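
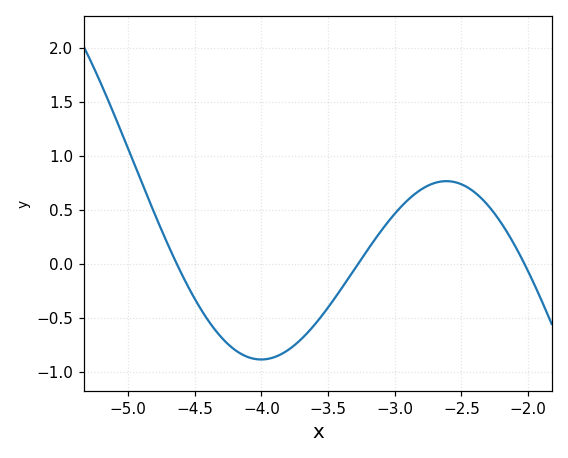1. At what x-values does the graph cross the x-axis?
-4.65, -3.3, -2.05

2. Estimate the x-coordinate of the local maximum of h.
-2.6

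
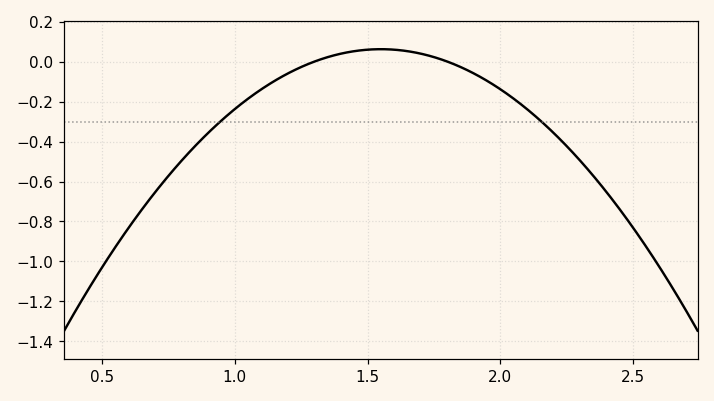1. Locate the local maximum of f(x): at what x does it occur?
1.55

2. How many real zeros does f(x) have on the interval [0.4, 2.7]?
2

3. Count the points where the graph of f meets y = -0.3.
2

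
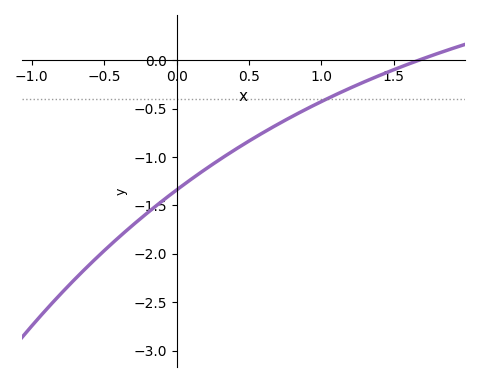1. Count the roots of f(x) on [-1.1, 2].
1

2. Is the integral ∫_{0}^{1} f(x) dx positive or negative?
negative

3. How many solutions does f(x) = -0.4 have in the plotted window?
1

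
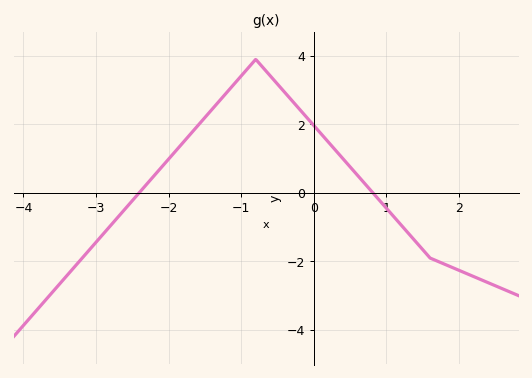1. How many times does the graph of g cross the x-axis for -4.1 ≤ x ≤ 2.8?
2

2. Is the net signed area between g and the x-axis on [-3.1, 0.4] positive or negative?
positive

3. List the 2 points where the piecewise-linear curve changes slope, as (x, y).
(-0.8, 3.9); (1.6, -1.9)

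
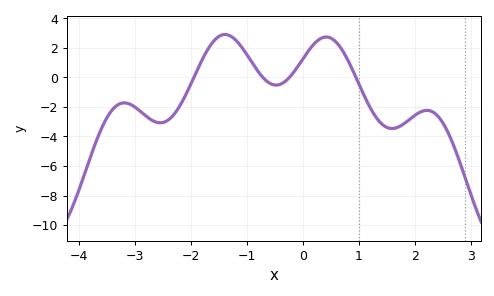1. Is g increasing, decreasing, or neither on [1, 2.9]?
neither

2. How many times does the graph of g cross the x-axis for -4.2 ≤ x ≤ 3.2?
4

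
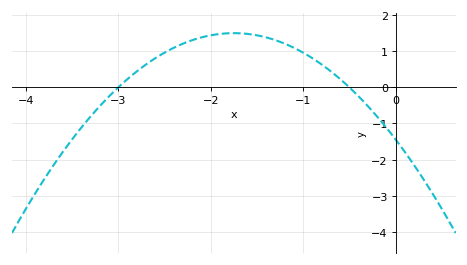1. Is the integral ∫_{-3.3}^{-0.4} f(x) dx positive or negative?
positive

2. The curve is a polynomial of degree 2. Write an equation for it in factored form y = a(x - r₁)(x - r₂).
y = -0.96(x + 3)(x + 0.5)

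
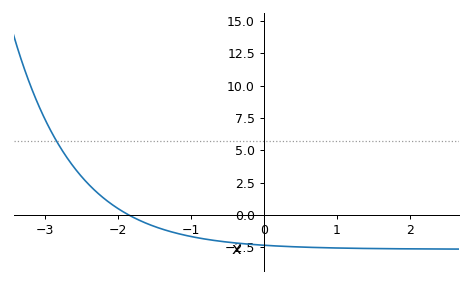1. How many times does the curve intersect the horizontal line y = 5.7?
1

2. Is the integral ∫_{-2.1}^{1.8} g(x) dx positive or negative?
negative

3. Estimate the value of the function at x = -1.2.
-1.4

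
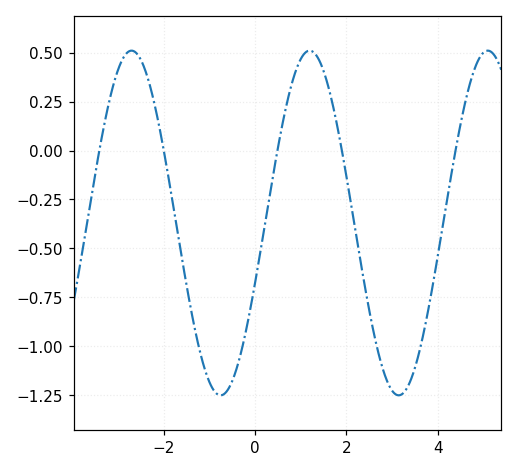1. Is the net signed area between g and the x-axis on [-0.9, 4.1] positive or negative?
negative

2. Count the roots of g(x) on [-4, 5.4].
5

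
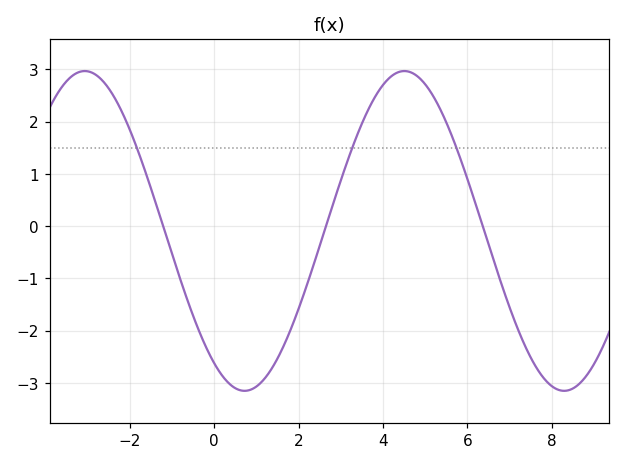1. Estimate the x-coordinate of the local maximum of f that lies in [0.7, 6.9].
4.5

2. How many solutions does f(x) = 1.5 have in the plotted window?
3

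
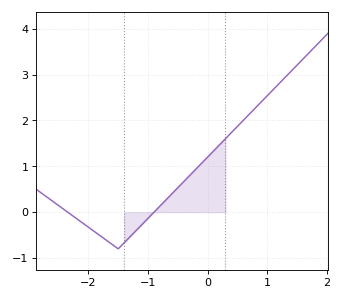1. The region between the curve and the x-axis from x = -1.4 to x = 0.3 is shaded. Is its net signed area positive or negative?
positive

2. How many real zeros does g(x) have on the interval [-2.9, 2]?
2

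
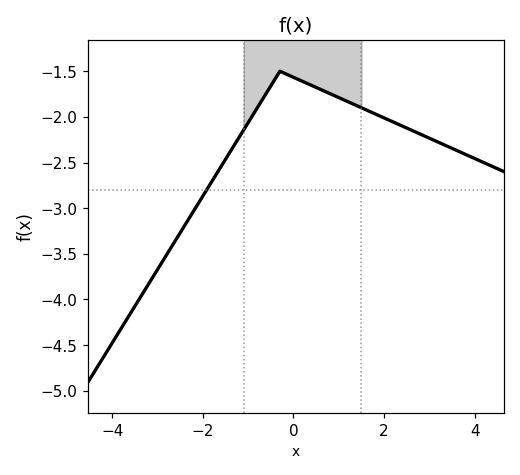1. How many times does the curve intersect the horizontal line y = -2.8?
1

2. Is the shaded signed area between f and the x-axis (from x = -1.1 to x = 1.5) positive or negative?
negative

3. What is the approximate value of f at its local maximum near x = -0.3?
-1.5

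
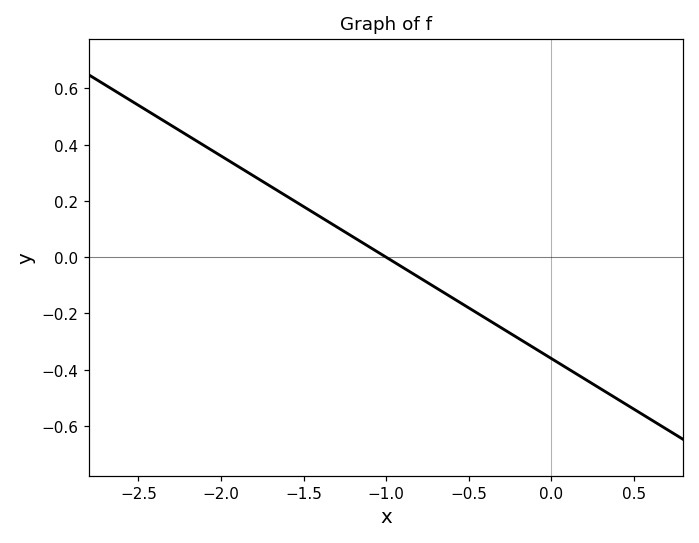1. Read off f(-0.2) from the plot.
-0.28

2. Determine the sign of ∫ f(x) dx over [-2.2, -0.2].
positive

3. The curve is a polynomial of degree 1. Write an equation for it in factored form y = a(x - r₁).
y = -0.36(x + 1)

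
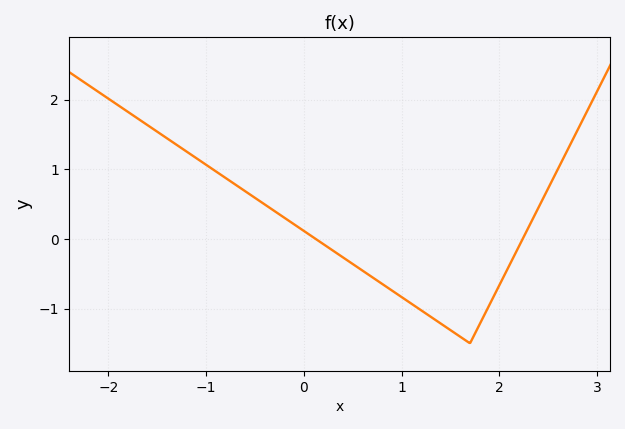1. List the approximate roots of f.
0.122, 2.24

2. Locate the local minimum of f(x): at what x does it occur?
1.7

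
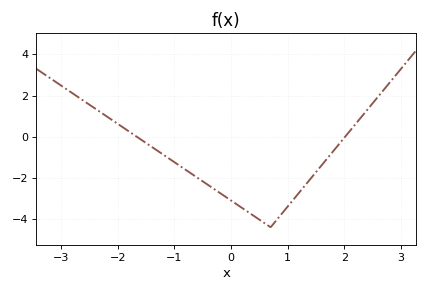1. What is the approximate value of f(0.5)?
-4.03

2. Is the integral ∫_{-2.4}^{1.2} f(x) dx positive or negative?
negative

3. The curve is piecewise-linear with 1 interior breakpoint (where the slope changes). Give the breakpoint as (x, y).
(0.7, -4.4)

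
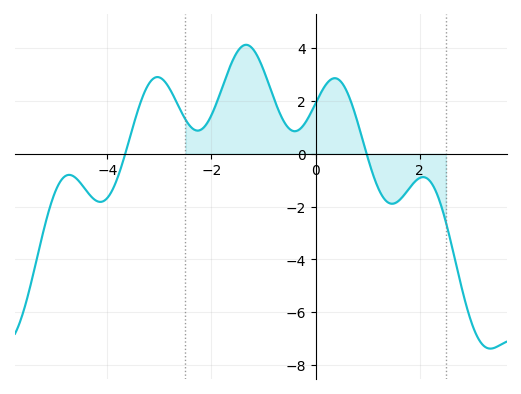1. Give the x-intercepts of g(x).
-3.6, 1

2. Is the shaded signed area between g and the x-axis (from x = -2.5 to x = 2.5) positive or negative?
positive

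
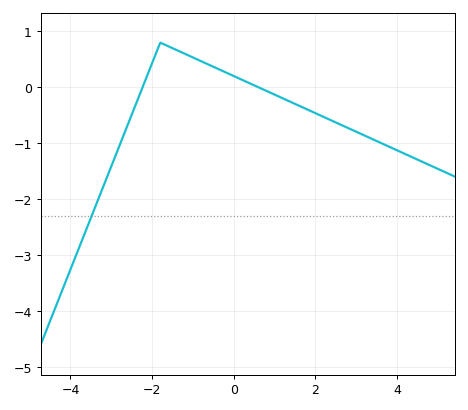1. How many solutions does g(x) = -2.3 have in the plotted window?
1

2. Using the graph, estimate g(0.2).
0.1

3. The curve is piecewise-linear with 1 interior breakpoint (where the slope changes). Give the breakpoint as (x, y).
(-1.8, 0.8)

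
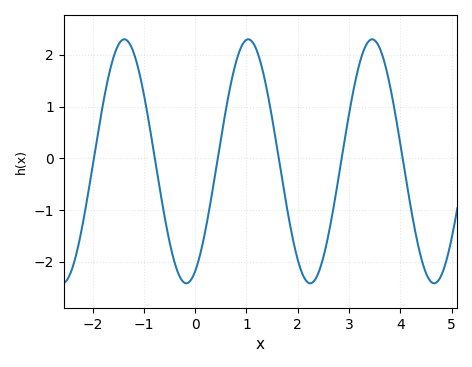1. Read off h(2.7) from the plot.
-0.946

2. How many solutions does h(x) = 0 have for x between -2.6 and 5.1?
6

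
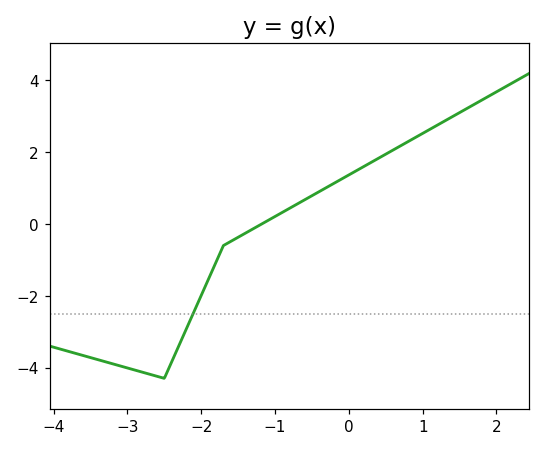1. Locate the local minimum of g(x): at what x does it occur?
-2.5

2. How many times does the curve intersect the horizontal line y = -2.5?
1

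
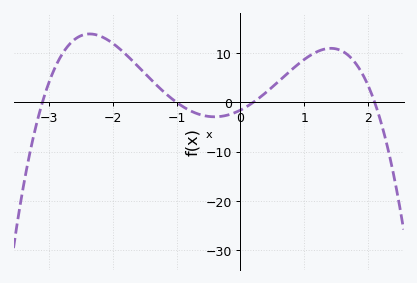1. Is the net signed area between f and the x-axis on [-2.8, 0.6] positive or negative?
positive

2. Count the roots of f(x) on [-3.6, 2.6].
4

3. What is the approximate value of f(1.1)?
9.6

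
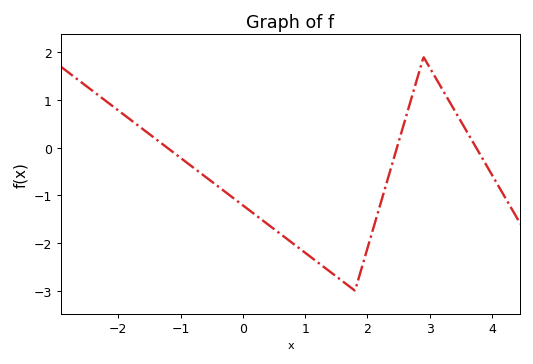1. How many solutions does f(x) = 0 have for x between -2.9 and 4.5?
3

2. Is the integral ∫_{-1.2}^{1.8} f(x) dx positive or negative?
negative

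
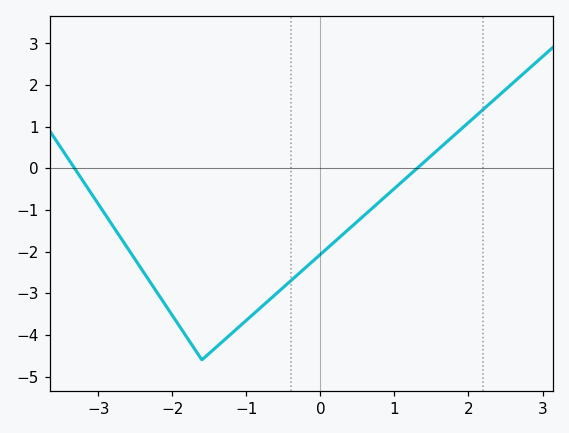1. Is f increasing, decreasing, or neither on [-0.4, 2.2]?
increasing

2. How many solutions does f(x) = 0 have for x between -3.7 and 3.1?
2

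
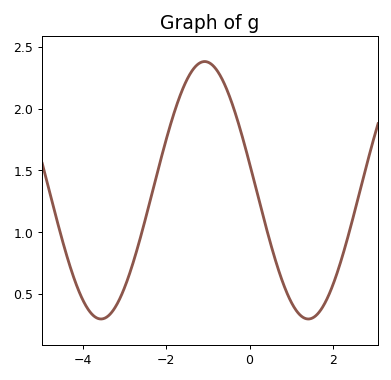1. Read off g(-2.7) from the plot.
0.85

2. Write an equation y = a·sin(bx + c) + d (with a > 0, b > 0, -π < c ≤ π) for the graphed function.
y = 1.04sin(1.3x + 2.9) + 1.34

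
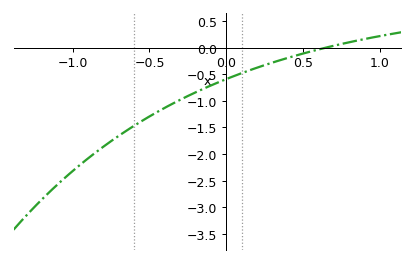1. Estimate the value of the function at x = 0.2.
-0.376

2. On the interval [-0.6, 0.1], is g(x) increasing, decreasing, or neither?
increasing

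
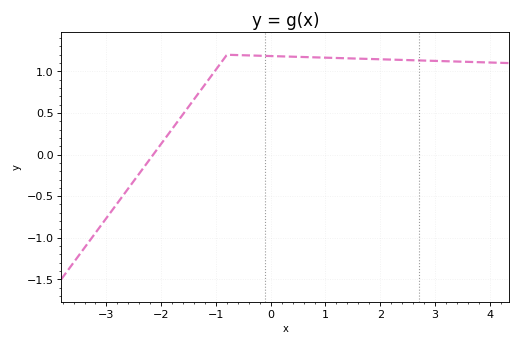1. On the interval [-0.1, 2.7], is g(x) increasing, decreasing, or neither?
decreasing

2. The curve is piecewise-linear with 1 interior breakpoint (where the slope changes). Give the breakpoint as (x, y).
(-0.8, 1.2)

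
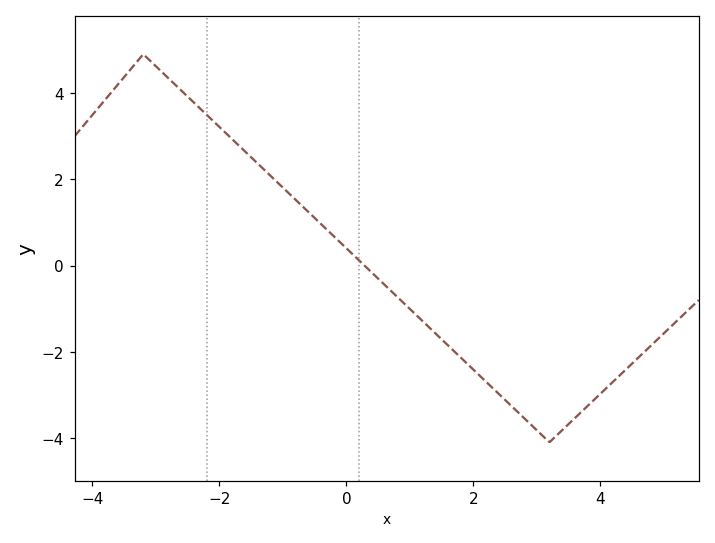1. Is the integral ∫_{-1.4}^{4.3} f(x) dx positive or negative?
negative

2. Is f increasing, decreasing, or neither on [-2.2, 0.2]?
decreasing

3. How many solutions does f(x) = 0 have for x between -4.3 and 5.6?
1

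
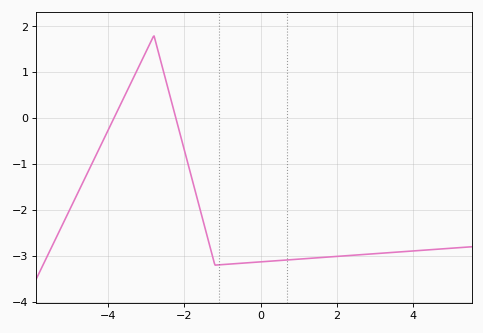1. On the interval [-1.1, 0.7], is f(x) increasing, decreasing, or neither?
increasing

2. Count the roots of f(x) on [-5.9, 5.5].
2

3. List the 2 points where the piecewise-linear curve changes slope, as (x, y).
(-2.8, 1.8); (-1.2, -3.2)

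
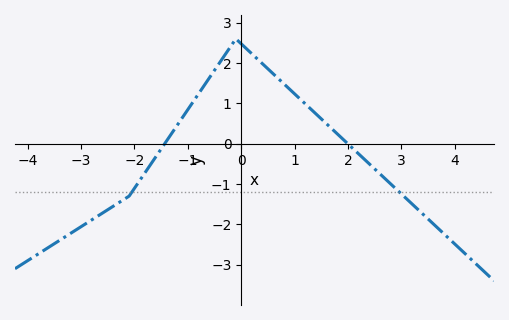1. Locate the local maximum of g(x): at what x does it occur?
-0.1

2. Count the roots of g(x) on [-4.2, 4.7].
2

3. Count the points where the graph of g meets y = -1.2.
2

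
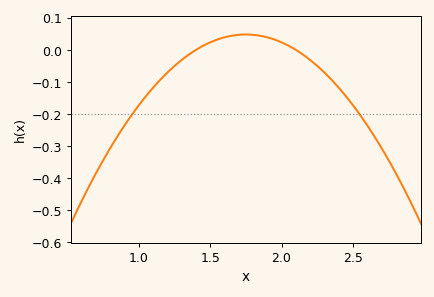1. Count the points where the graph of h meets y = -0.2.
2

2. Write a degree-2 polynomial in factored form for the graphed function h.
y = -0.39(x - 1.4)(x - 2.1)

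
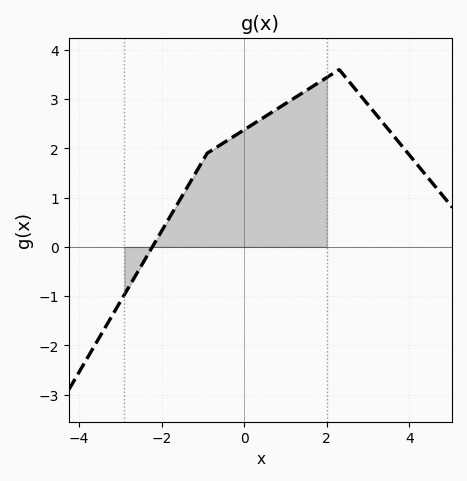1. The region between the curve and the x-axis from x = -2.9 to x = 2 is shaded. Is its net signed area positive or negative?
positive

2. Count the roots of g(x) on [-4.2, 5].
1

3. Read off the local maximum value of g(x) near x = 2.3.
3.6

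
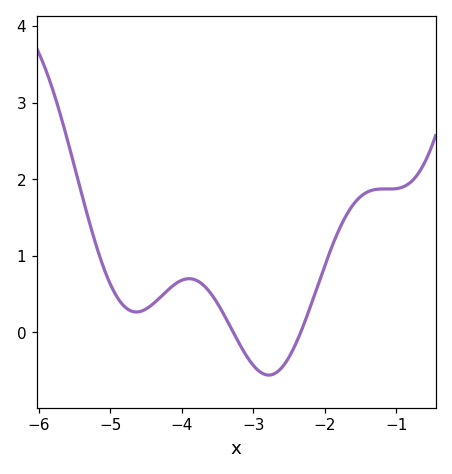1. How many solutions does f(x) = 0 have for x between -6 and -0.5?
2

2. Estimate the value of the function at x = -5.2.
1.2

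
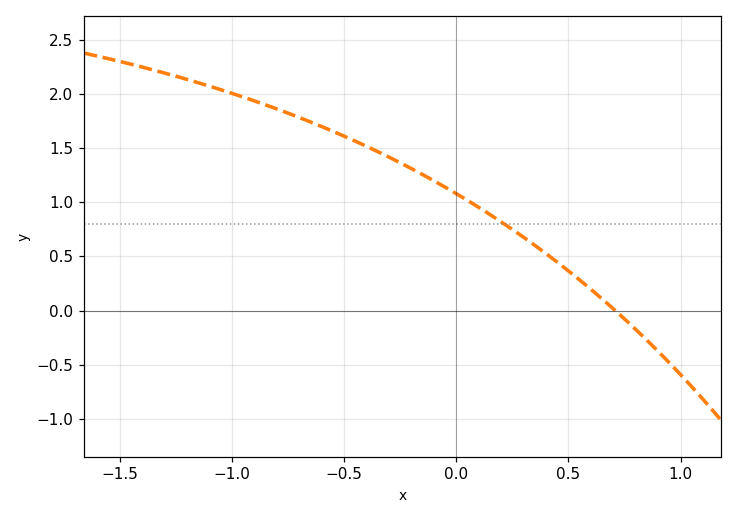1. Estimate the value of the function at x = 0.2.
0.8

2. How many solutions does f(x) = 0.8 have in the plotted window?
1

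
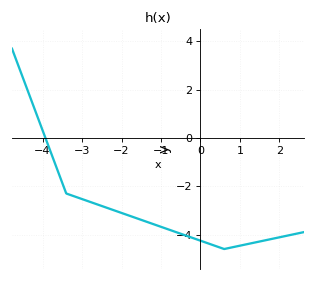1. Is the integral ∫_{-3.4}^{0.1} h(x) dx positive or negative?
negative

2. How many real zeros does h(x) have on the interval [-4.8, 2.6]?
1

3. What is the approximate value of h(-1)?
-3.6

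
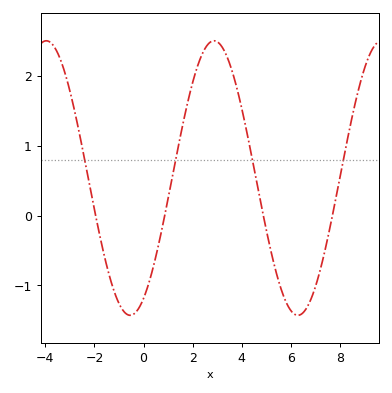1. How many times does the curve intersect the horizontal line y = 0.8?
4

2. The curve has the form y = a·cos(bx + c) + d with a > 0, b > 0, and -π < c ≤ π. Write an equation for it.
y = 1.97cos(0.92x - 2.64) + 0.54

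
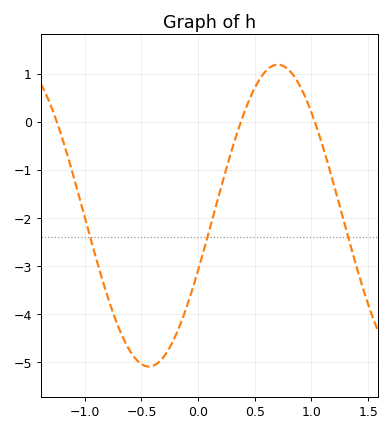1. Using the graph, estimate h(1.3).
-2.19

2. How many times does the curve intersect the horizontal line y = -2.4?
3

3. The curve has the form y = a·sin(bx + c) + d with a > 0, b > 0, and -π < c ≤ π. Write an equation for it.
y = 3.14sin(2.76x - 0.37) - 1.95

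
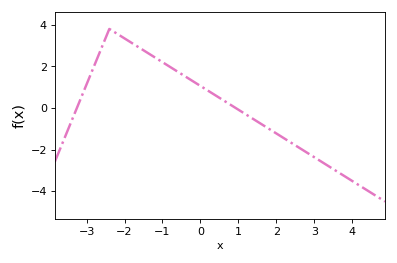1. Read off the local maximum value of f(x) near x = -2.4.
3.8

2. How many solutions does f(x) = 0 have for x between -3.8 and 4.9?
2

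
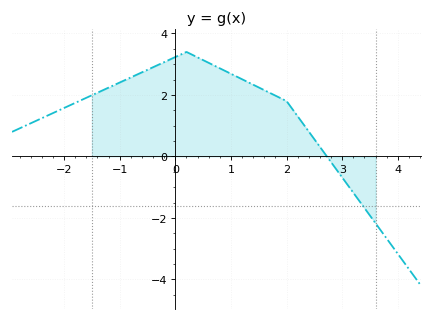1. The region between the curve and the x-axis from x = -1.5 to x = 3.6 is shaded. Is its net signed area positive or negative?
positive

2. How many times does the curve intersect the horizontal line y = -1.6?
1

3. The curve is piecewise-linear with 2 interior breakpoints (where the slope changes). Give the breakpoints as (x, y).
(0.2, 3.4); (2, 1.8)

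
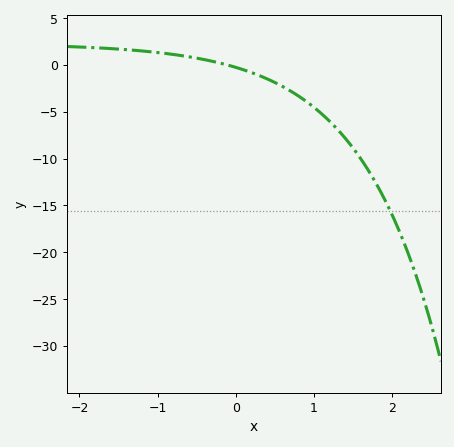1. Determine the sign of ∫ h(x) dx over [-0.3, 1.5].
negative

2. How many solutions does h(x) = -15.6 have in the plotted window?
1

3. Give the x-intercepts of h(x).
-0.11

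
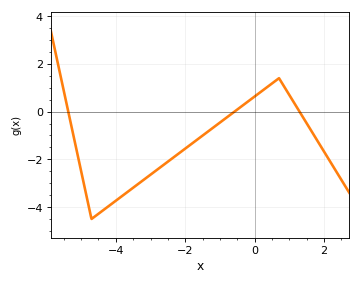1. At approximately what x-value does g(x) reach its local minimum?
-4.6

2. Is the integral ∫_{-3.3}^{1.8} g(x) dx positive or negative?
negative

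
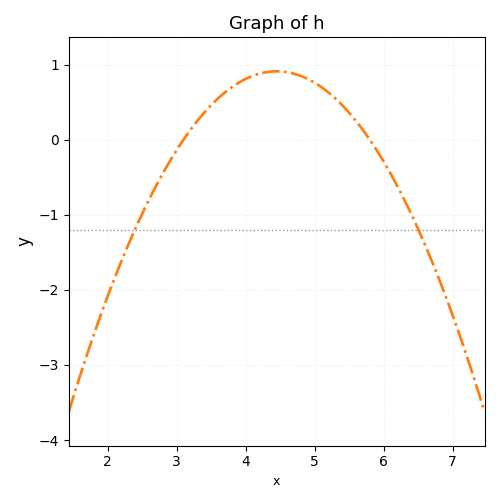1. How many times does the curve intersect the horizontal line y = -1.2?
2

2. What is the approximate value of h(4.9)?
0.81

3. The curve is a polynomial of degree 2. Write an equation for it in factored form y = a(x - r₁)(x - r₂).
y = -0.5(x - 3.1)(x - 5.8)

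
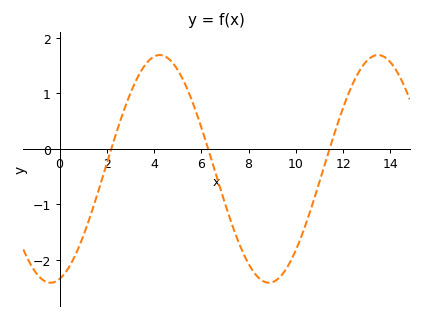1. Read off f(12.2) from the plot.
1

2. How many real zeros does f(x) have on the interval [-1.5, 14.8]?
3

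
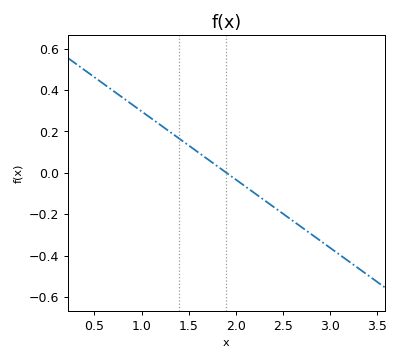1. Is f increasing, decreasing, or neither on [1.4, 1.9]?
decreasing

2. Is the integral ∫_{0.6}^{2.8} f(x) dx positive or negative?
positive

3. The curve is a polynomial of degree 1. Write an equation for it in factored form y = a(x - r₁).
y = -0.33(x - 1.9)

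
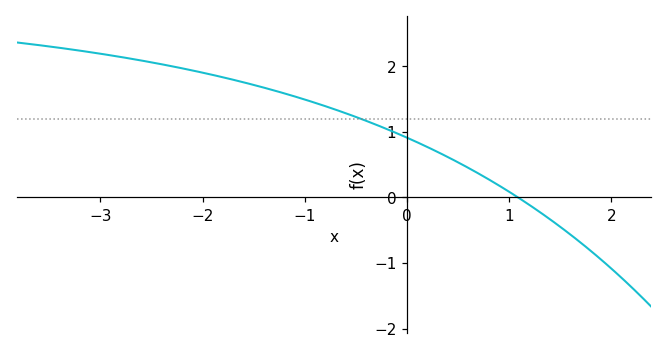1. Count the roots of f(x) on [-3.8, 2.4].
1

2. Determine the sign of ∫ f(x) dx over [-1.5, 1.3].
positive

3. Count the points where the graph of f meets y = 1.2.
1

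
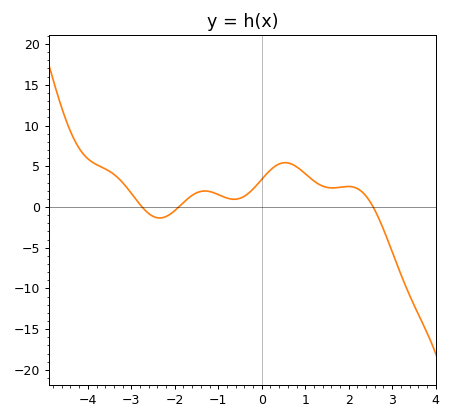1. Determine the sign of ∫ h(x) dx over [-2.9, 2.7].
positive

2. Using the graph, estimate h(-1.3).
1.96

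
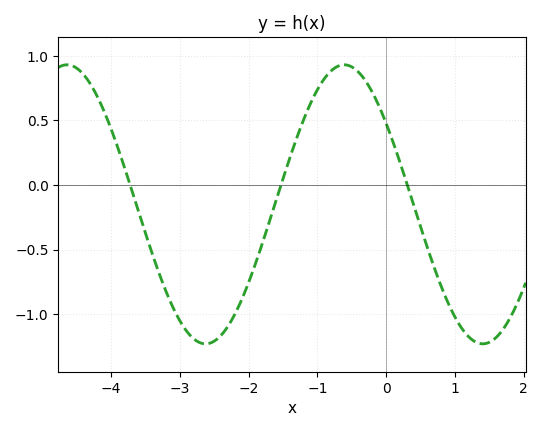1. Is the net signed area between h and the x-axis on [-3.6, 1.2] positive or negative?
negative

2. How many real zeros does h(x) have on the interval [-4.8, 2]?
3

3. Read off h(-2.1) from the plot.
-0.9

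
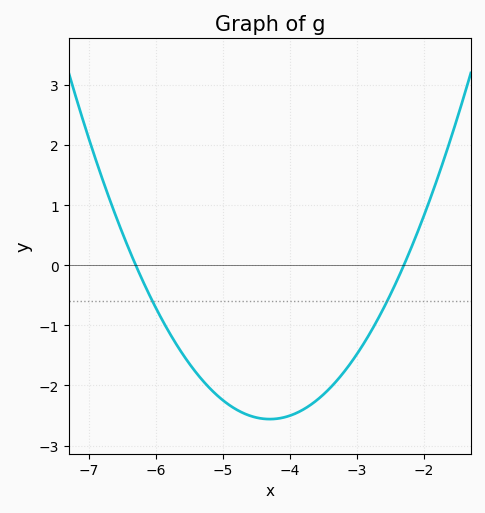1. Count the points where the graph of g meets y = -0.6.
2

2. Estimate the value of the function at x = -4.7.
-2.5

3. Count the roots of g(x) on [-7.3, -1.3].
2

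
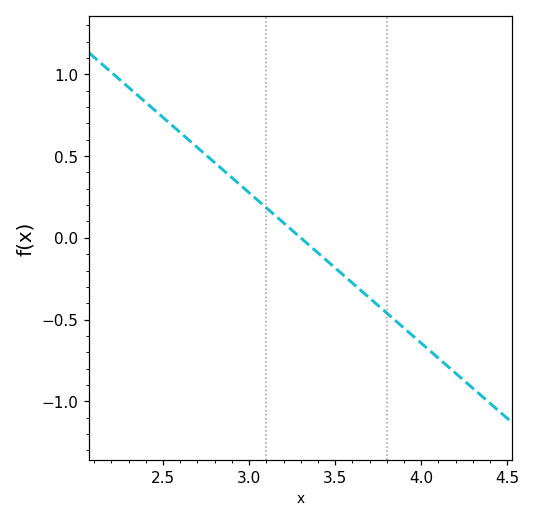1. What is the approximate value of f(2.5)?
0.736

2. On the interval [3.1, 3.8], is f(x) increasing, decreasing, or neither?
decreasing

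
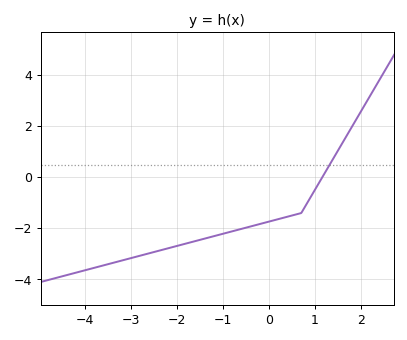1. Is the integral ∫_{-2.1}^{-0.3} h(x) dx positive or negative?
negative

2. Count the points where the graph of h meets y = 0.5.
1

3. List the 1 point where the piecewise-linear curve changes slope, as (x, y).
(0.7, -1.4)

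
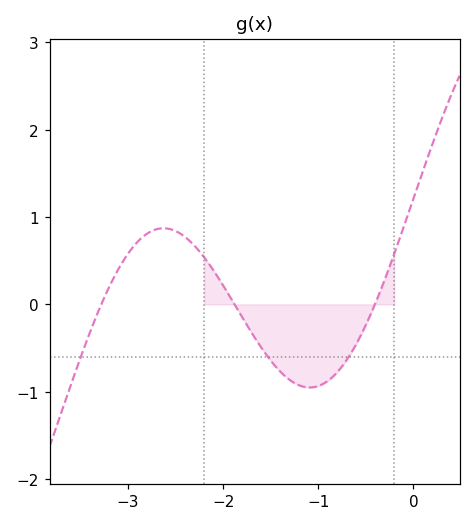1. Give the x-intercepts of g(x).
-3.28, -1.88, -0.405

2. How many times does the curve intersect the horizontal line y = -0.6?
3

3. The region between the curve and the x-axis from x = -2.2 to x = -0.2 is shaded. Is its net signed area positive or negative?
negative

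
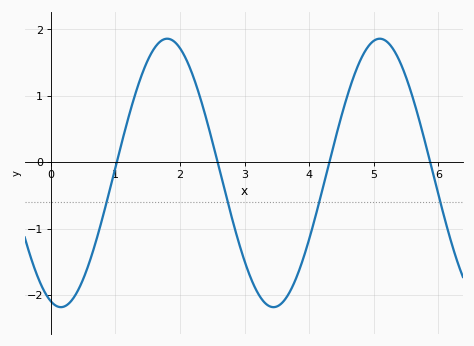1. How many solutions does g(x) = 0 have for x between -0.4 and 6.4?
4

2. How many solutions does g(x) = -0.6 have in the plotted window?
4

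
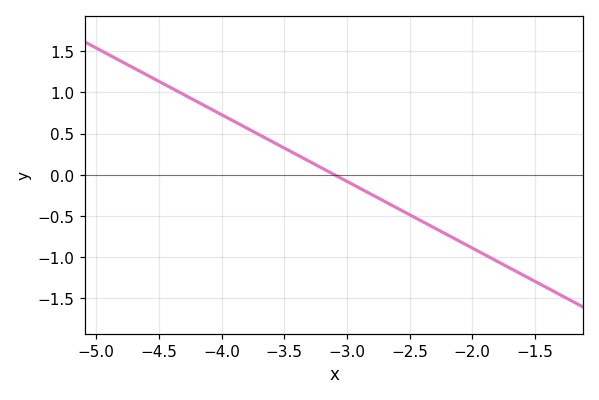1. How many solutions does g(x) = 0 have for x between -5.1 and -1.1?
1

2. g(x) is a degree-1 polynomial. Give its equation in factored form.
y = -0.81(x + 3.1)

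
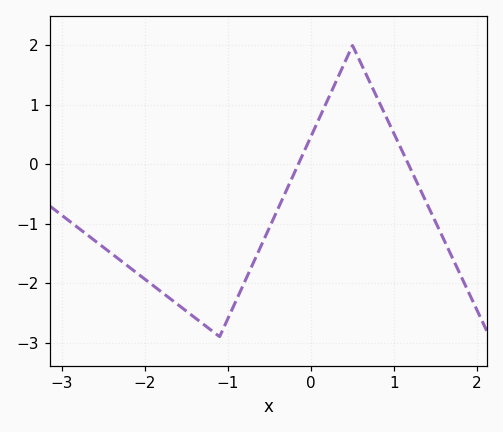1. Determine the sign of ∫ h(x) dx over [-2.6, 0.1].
negative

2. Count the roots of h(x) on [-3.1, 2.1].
2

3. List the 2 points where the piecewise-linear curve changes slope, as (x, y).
(-1.1, -2.9); (0.5, 2)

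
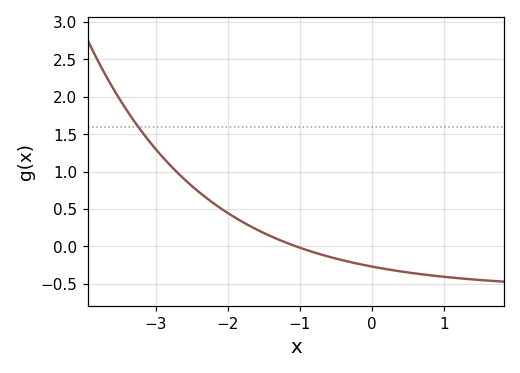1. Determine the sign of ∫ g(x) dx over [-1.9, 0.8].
negative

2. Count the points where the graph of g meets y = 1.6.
1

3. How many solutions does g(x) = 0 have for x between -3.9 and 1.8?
1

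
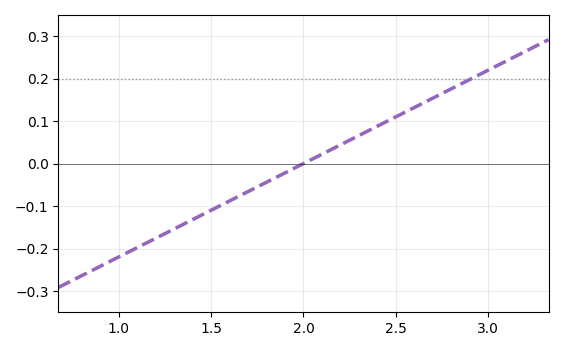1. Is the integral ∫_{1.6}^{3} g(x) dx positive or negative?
positive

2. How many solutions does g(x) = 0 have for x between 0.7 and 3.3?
1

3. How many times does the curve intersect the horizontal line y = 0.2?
1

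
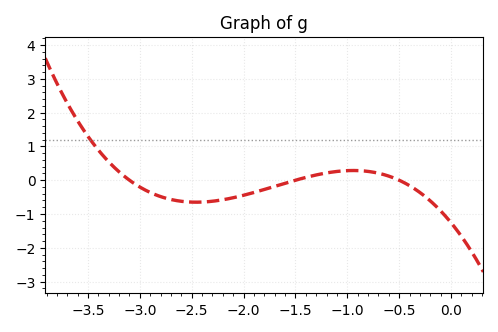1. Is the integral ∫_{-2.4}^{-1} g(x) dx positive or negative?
negative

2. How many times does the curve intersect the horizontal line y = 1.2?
1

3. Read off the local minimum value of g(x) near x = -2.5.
-0.7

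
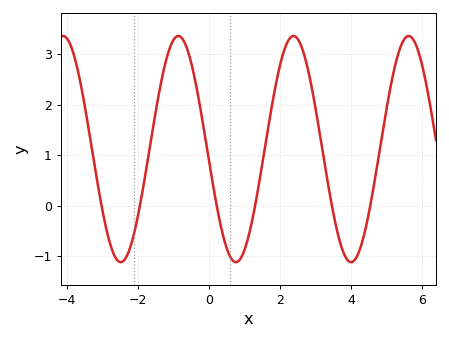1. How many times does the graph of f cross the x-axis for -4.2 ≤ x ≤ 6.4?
6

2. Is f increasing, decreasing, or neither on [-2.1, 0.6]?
neither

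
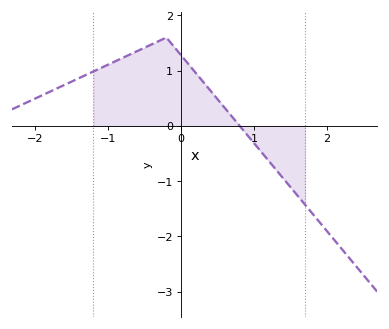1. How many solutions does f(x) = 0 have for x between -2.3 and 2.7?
1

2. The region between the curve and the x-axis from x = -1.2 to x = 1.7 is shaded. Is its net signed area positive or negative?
positive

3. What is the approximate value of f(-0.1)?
1.4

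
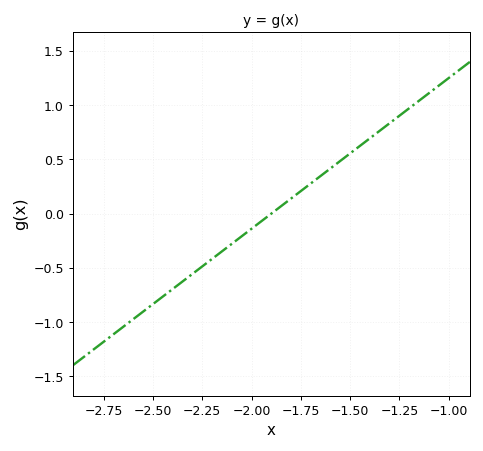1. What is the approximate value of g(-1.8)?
0.139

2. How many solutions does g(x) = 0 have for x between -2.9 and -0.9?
1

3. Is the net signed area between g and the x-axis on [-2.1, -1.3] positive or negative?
positive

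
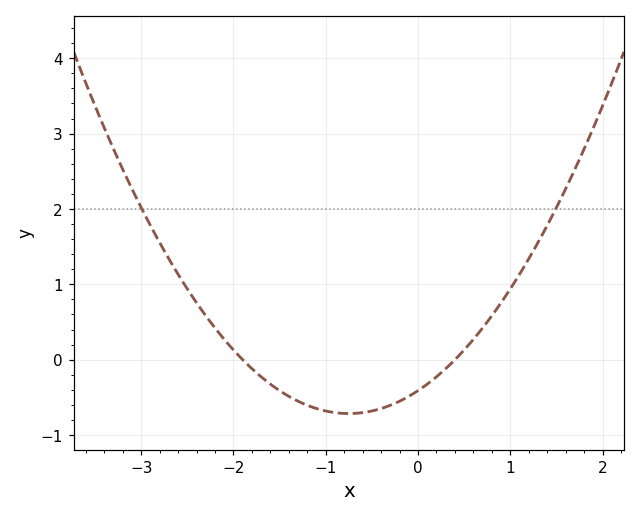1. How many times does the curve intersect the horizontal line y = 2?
2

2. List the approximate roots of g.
-1.9, 0.4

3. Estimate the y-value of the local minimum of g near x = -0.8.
-0.714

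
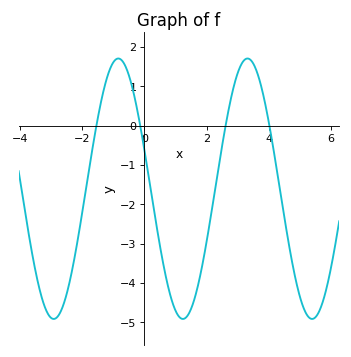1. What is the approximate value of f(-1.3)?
0.948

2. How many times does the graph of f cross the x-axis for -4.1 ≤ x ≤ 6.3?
4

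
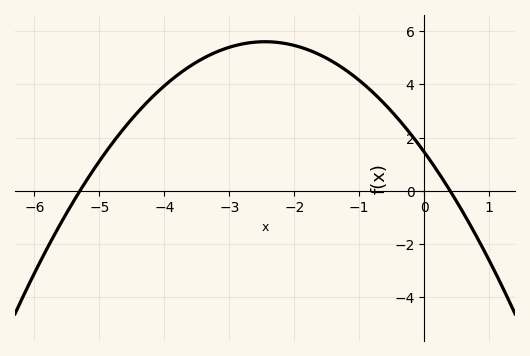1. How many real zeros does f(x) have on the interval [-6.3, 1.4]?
2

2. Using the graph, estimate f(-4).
3.95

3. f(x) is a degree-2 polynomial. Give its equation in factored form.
y = -0.69(x + 5.3)(x - 0.4)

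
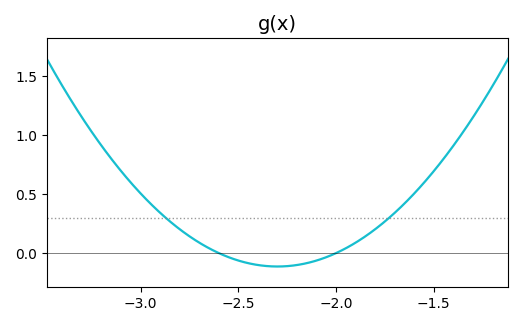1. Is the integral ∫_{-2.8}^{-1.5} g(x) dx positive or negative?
positive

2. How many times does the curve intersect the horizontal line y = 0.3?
2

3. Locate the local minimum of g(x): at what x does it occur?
-2.3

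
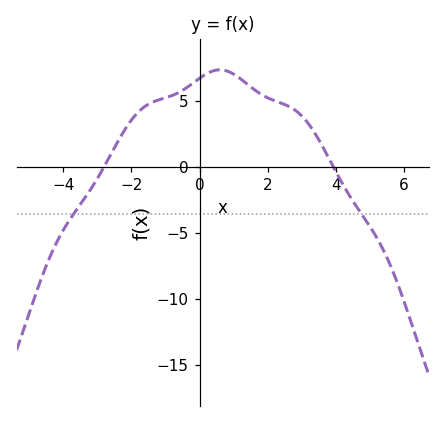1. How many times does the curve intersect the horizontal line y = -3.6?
2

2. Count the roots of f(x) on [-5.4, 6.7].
2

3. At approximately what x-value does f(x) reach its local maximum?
0.596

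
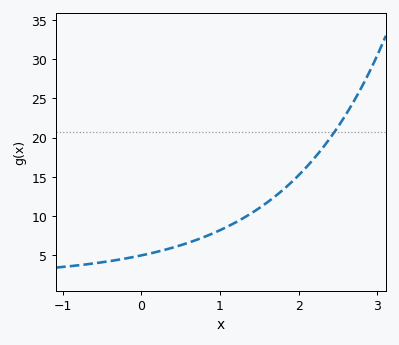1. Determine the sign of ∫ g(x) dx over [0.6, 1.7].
positive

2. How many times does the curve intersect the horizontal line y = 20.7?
1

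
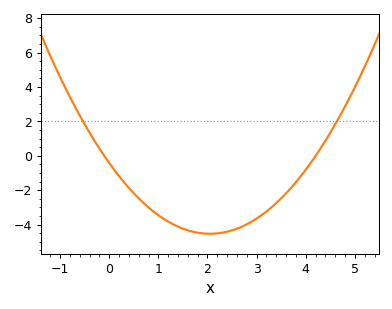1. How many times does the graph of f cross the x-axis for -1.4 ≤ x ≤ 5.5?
2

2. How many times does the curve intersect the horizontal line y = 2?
2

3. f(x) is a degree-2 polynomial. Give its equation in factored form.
y = 0.98(x + 0.1)(x - 4.2)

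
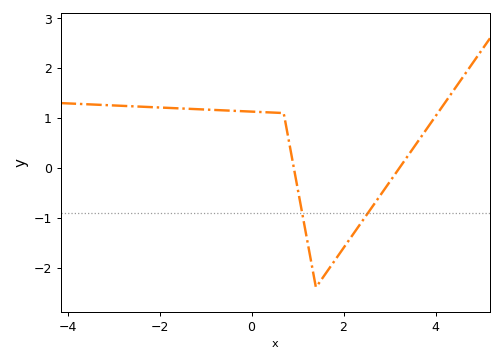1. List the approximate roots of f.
0.92, 3.22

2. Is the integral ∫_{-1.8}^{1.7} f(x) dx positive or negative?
positive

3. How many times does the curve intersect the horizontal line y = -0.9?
2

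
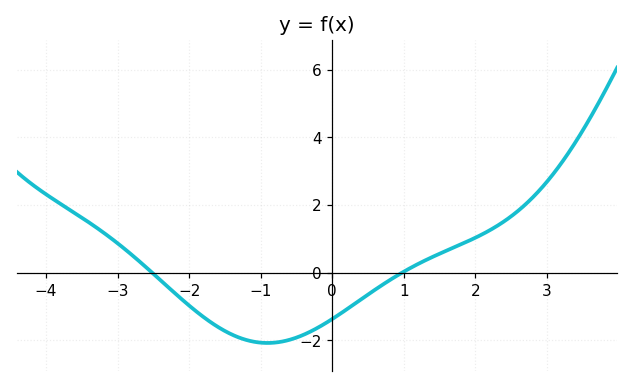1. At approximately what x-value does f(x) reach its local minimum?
-1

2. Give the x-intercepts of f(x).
-2.6, 1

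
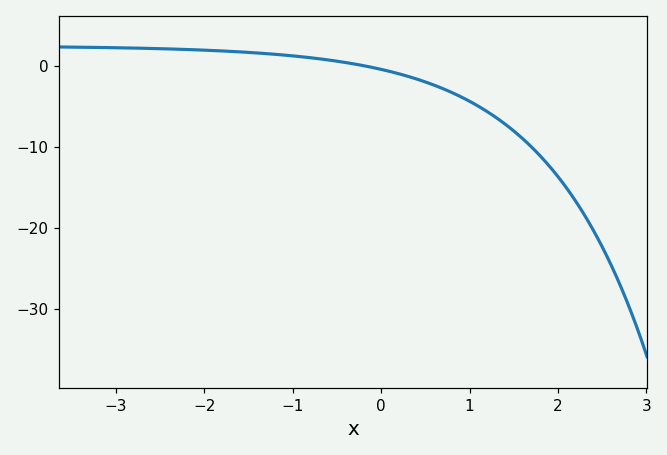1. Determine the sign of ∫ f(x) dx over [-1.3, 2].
negative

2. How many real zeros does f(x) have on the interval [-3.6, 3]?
1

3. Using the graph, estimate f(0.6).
-2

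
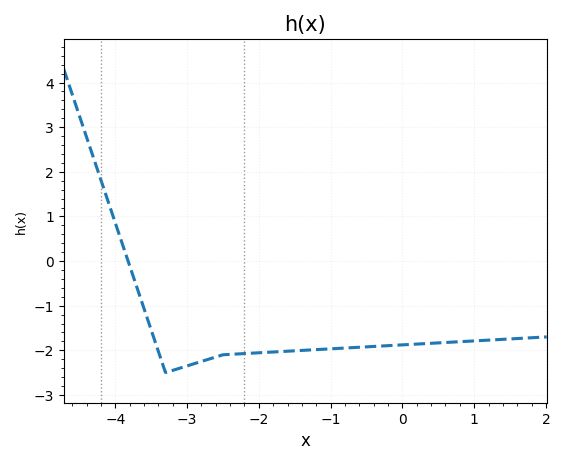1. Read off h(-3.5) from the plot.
-1.54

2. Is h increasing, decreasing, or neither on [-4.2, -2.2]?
neither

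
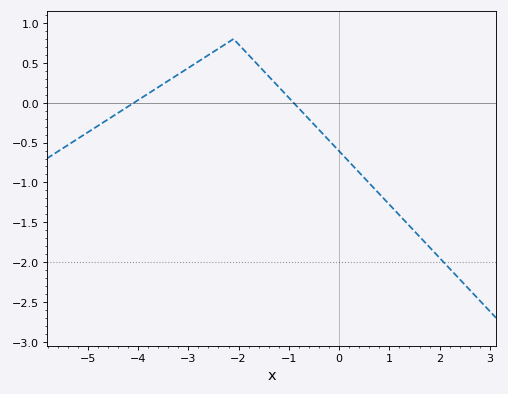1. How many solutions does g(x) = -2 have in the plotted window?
1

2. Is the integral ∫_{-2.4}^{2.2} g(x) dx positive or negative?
negative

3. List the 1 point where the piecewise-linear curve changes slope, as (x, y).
(-2.1, 0.8)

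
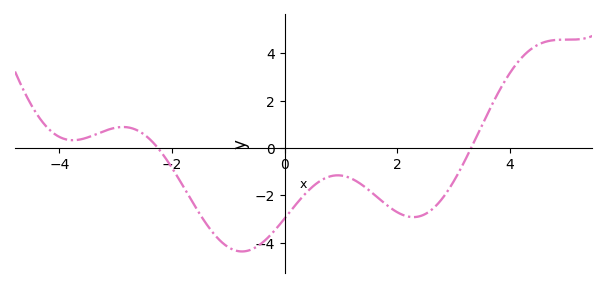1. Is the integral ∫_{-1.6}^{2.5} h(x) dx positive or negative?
negative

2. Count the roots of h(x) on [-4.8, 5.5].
2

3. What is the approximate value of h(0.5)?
-1.6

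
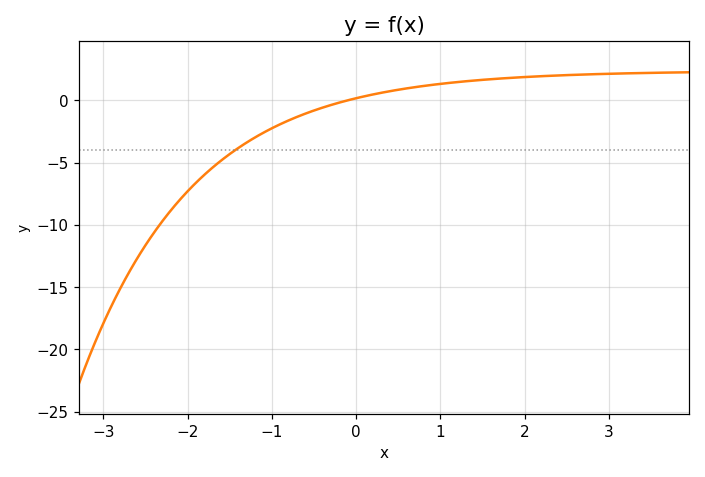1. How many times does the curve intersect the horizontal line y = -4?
1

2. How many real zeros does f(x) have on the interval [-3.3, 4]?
1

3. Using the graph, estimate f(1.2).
1.45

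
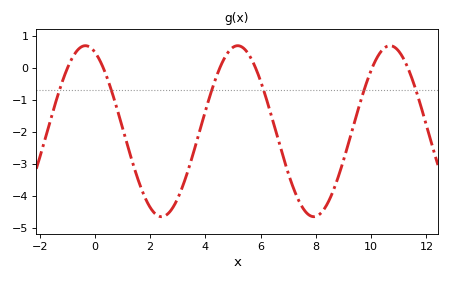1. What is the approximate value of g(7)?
-3.3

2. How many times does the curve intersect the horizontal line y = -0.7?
6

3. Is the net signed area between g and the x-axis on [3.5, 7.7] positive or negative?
negative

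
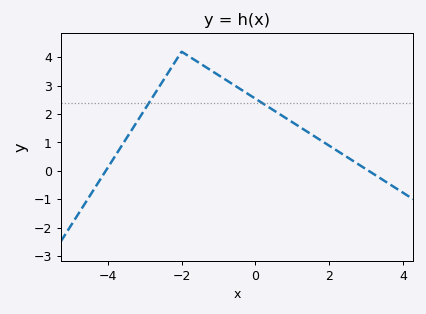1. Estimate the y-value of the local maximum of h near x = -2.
4.2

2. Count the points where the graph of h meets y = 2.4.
2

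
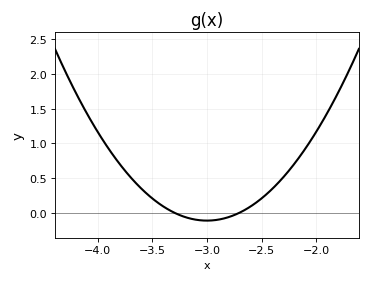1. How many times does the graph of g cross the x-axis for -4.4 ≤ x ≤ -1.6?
2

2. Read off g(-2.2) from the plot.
0.7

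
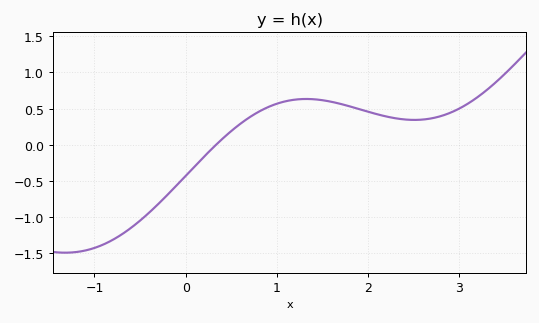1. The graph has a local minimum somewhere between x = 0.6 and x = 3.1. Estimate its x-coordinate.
2.51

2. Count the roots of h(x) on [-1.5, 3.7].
1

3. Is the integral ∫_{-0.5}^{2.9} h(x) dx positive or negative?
positive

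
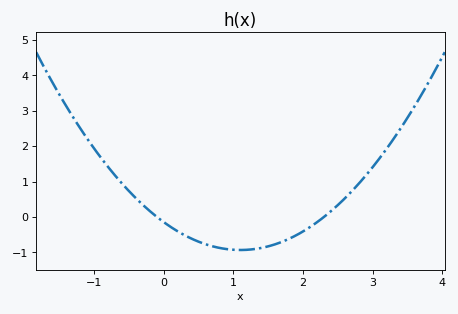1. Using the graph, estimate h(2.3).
0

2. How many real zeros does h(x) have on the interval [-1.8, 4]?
2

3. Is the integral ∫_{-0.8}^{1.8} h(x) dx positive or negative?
negative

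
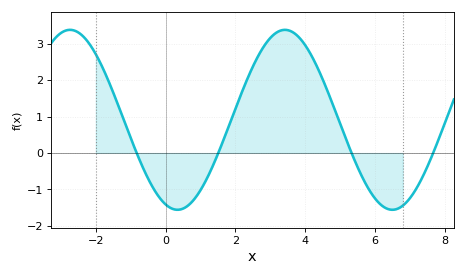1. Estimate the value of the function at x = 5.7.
-0.8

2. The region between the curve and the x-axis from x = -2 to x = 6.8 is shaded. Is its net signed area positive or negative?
positive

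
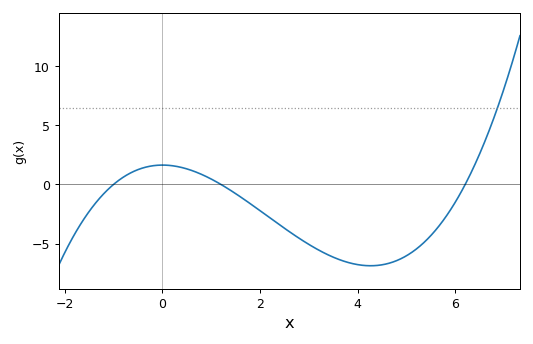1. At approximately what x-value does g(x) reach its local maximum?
0.003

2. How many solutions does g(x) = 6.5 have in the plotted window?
1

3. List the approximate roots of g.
-1, 1.2, 6.2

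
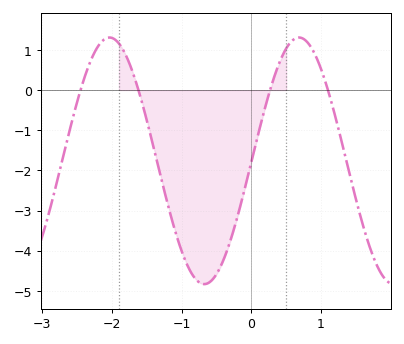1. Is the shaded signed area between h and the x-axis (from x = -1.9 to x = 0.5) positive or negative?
negative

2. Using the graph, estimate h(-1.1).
-3.47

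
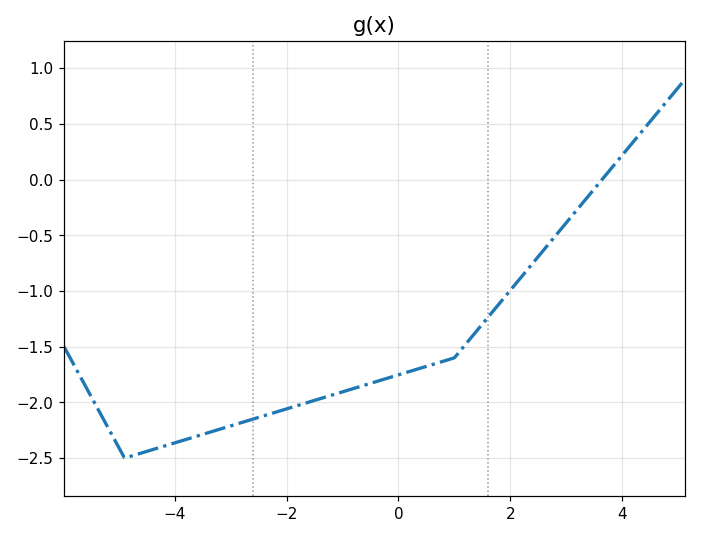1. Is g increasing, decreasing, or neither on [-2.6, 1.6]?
increasing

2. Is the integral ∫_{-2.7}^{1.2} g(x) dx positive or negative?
negative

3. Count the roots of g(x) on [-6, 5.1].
1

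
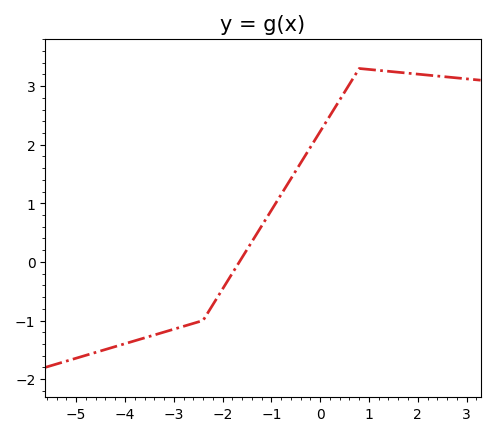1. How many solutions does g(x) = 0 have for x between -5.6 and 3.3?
1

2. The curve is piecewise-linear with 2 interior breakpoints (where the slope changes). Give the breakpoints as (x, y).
(-2.4, -1); (0.8, 3.3)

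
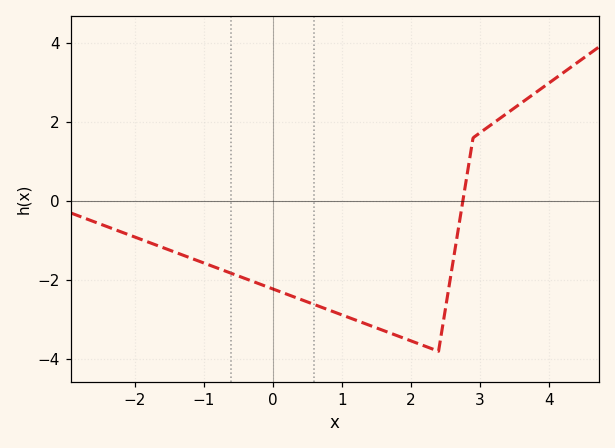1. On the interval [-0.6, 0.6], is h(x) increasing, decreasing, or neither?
decreasing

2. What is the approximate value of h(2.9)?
1.6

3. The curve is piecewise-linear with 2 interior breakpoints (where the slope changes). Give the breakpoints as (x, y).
(2.4, -3.8); (2.9, 1.6)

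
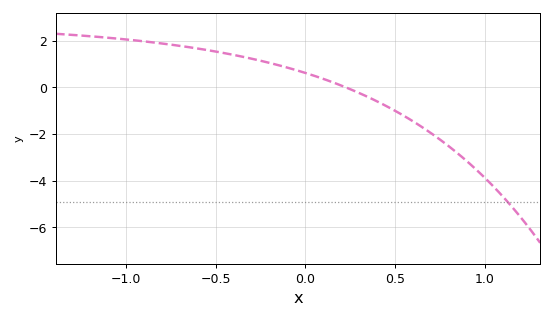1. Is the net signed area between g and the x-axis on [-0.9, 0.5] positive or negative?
positive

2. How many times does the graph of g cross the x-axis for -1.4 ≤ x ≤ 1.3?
1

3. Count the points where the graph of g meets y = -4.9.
1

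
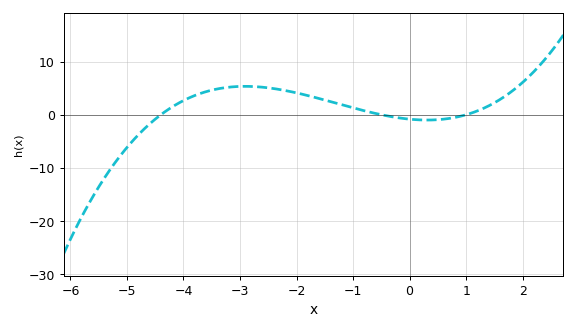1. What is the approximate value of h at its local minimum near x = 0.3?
-1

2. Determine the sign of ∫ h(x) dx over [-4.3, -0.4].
positive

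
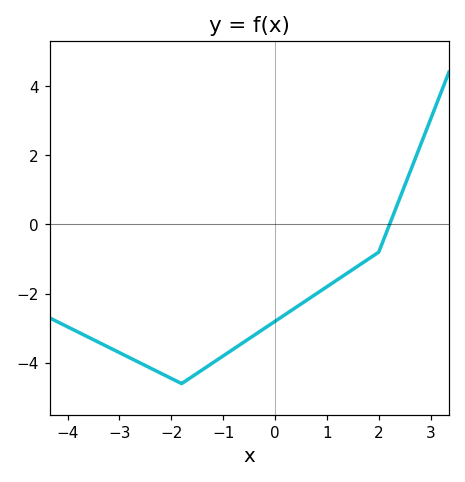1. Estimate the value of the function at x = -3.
-3.8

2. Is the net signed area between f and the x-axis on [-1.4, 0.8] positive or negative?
negative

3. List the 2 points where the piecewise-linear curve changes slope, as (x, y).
(-1.8, -4.6); (2, -0.8)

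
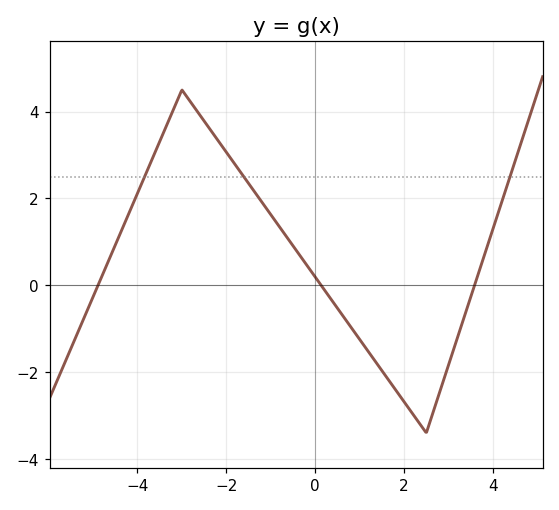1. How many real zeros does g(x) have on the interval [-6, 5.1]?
3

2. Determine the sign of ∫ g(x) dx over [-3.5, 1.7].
positive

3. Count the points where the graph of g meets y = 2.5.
3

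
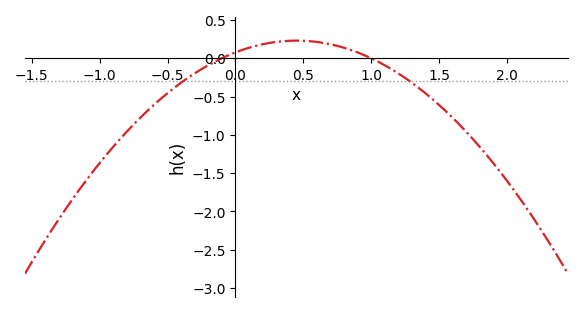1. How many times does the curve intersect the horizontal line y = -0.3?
2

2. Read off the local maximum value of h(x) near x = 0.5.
0.25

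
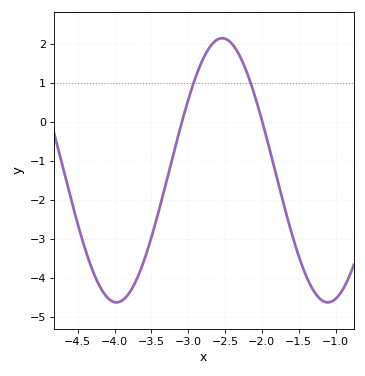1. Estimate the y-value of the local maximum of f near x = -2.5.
2.14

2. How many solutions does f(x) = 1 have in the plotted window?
2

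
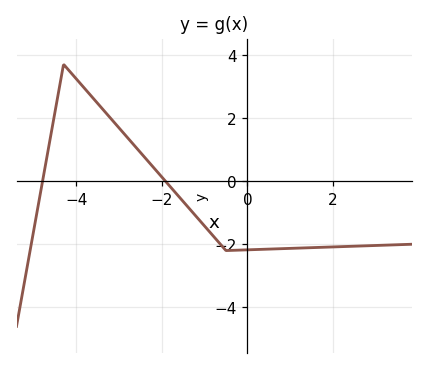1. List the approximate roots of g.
-4.8, -2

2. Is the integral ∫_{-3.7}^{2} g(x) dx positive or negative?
negative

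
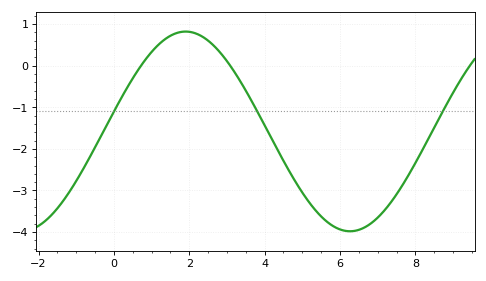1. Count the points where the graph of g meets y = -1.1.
3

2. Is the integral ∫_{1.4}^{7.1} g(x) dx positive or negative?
negative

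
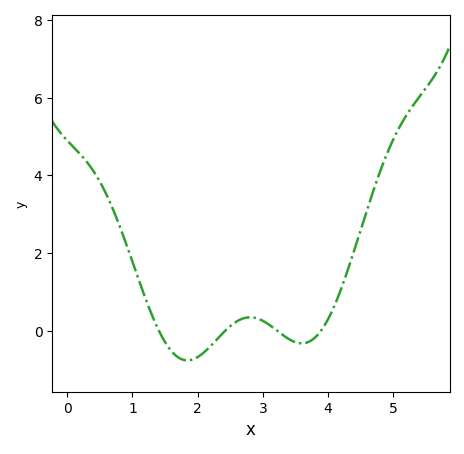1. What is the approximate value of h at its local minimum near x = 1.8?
-0.765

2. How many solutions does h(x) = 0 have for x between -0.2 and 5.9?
4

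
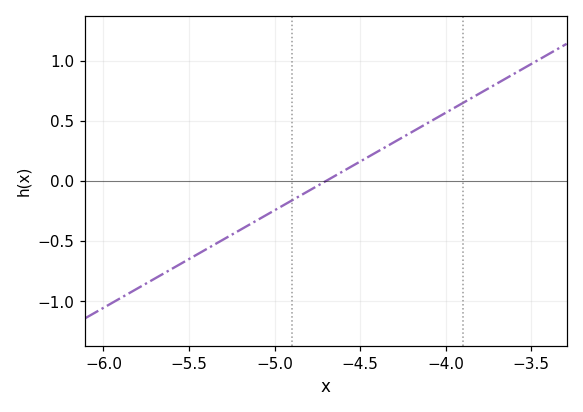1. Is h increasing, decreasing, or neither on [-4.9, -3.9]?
increasing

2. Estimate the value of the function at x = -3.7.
0.8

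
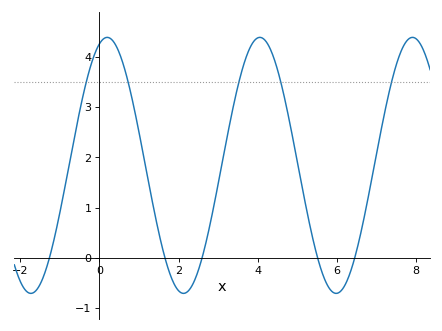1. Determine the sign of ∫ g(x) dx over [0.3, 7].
positive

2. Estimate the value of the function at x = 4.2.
4.3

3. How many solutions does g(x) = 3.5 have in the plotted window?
5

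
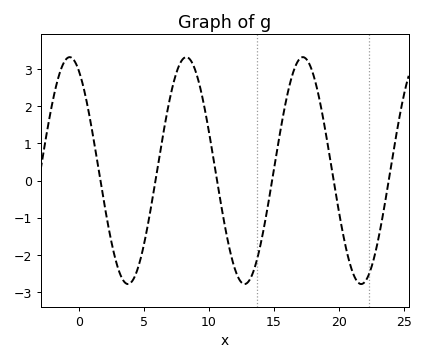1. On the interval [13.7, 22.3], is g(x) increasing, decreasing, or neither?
neither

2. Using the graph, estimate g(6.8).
1.86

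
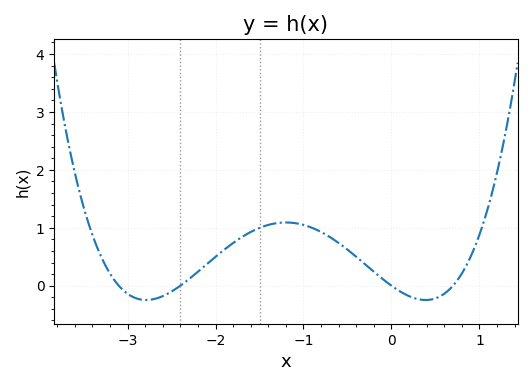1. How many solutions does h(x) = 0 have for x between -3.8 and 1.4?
4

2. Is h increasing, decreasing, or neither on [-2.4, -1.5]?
increasing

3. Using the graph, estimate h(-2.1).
0.4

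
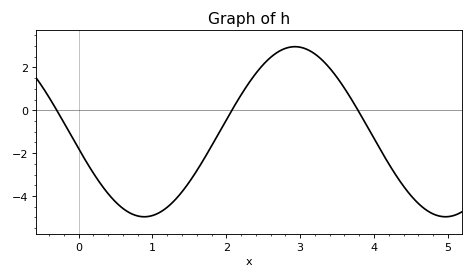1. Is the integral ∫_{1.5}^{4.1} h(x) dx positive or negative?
positive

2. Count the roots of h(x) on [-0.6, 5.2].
3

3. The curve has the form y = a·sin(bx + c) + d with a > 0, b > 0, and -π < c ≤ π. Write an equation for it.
y = 3.97sin(1.54x - 2.94) - 1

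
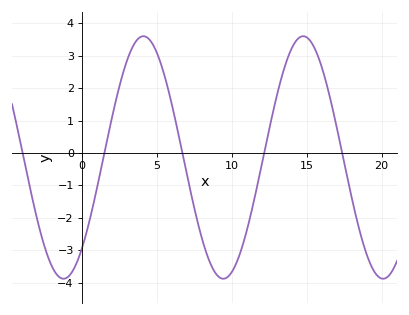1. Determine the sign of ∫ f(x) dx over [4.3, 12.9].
negative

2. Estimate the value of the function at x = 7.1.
-0.84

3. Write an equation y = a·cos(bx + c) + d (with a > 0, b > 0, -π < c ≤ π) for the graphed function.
y = 3.74cos(0.59x - 2.43) - 0.14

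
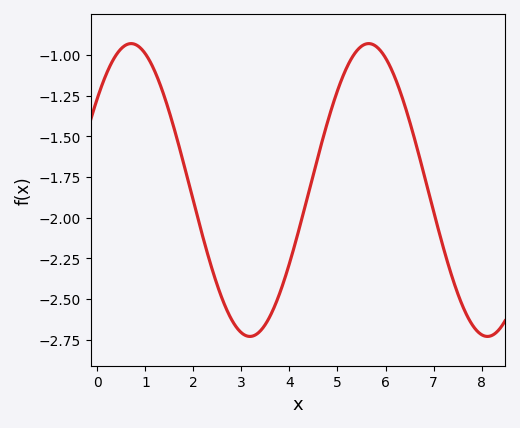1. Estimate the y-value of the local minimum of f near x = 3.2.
-2.75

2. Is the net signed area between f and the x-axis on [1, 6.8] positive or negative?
negative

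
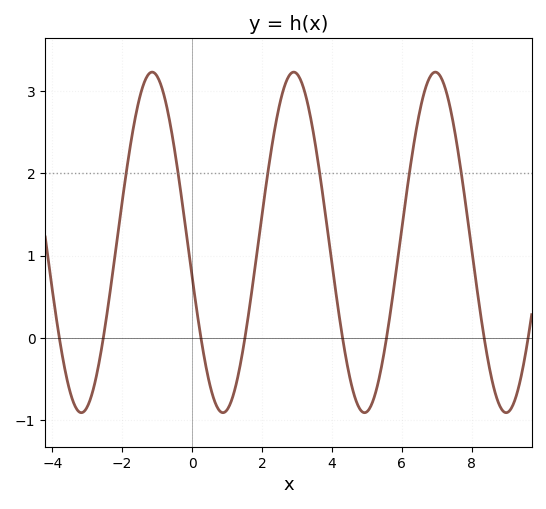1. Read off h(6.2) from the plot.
1.94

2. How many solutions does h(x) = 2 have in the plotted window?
6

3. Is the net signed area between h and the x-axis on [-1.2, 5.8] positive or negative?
positive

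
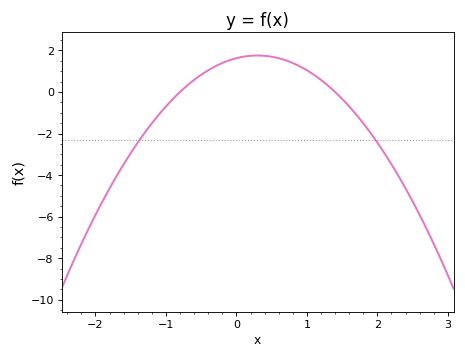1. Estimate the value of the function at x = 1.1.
0.8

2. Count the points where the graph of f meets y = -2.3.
2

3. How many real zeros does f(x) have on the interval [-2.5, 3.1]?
2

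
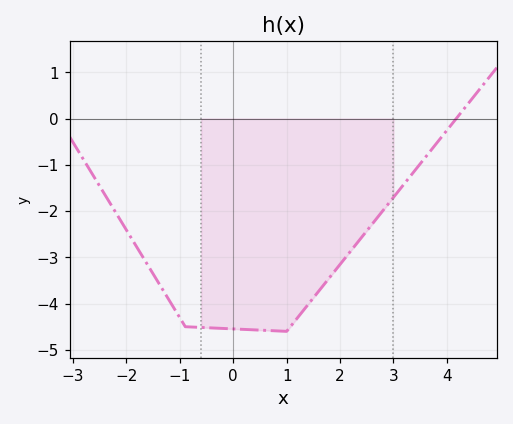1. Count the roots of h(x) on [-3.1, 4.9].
1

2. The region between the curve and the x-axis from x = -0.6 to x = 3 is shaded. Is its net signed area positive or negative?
negative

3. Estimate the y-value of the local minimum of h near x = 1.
-4.6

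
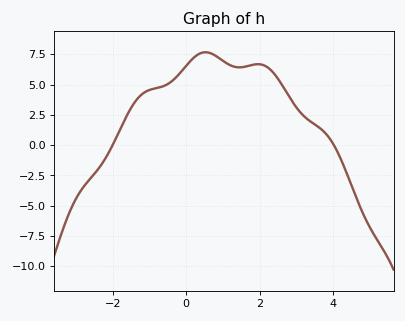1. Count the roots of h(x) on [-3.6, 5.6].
2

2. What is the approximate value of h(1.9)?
6.5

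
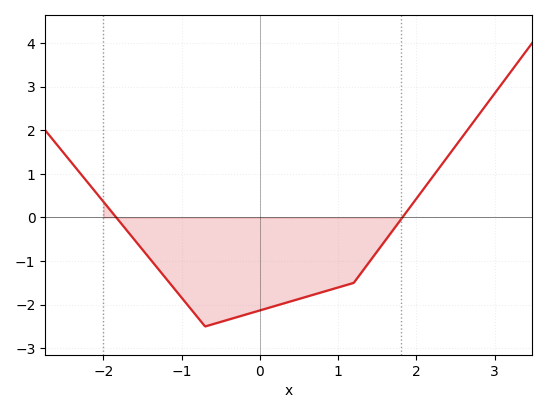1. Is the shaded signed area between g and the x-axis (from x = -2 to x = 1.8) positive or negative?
negative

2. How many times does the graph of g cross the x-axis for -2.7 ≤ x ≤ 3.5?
2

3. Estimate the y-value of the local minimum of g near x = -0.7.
-2.5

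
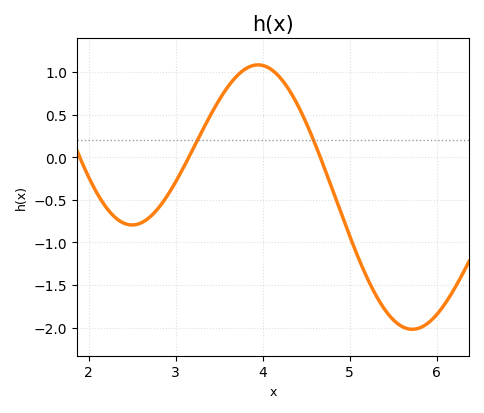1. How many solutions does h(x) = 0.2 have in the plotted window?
2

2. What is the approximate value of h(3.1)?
-0.1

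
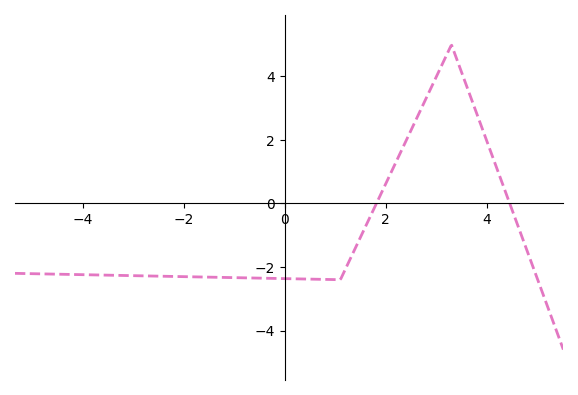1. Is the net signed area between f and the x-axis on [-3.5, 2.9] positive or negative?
negative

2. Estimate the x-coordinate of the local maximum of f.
3.3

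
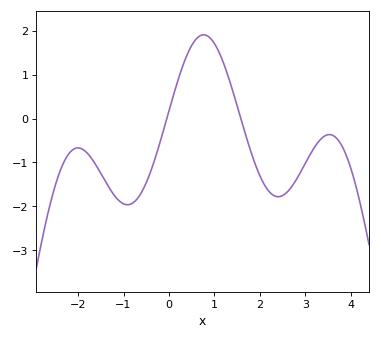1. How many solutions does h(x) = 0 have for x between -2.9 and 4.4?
2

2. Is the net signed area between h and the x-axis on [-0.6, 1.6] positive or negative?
positive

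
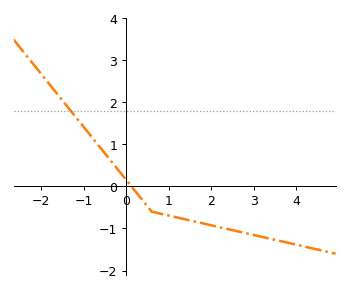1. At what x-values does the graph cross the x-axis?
0.2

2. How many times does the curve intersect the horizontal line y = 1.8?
1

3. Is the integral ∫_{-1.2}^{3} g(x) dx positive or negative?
negative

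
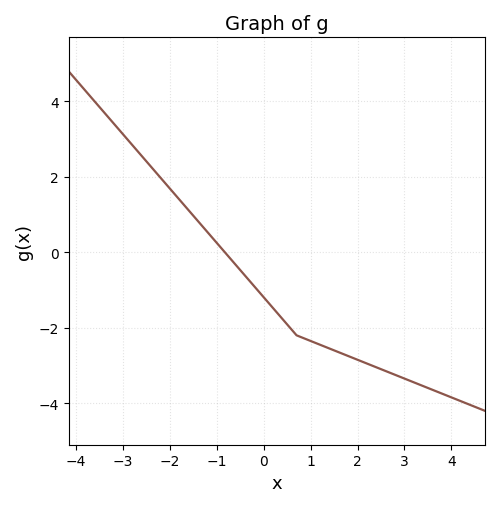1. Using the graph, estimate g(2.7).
-3.2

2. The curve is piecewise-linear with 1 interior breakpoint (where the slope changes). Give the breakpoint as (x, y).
(0.7, -2.2)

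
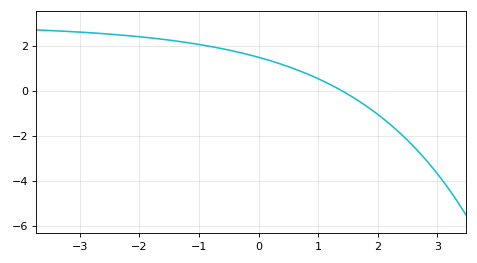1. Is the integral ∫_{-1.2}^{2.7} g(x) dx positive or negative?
positive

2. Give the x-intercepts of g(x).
1.4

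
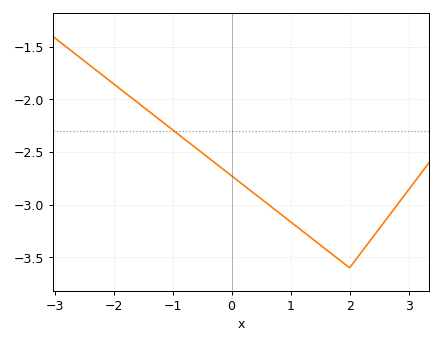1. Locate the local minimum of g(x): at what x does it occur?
2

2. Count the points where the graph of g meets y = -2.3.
1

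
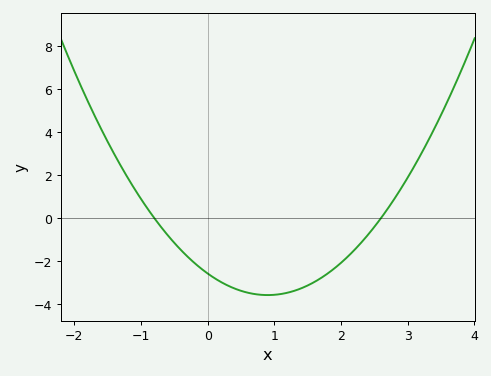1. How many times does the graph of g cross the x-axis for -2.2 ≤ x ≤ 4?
2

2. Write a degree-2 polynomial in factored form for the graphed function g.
y = 1.24(x + 0.8)(x - 2.6)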